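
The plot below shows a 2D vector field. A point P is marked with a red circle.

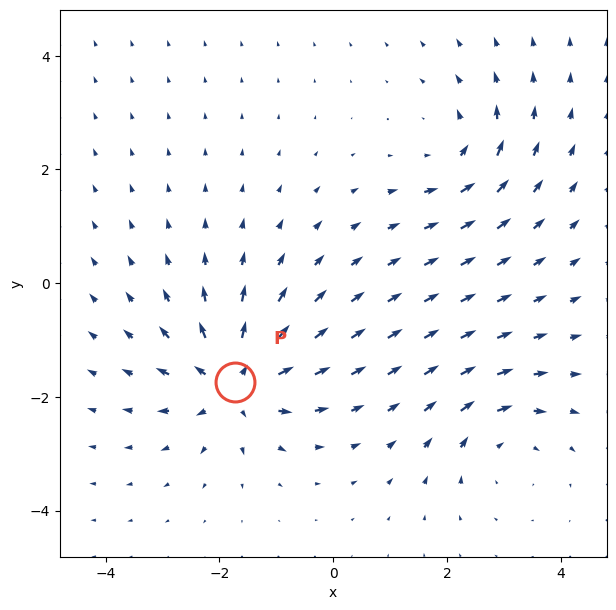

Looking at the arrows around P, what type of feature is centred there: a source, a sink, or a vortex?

source

At P (-1.7, -1.7) the arrows spread outward. Divergence about +6, curl ≈0 — positive divergence with near-zero curl is a source.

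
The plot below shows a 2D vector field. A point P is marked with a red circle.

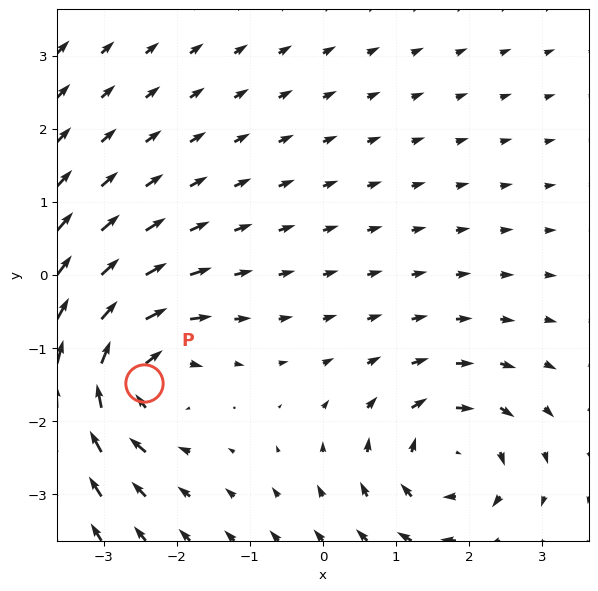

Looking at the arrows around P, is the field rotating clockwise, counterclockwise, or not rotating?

Near P at (-2.5, -1.5) the arrows circulate clockwise. The curl (z-component) there is about -7; negative curl means clockwise rotation.

clockwise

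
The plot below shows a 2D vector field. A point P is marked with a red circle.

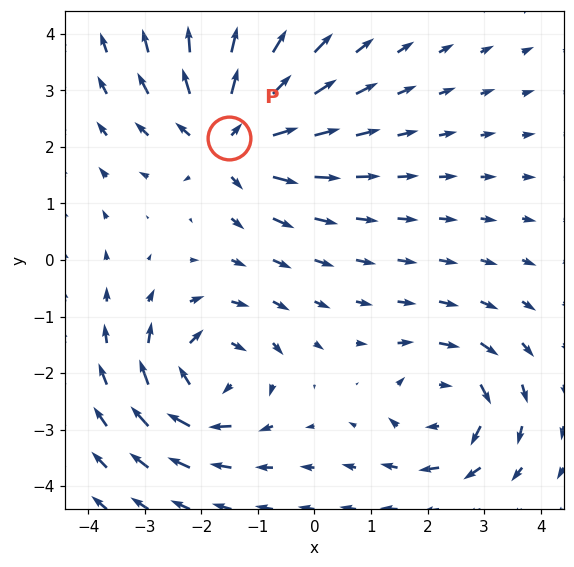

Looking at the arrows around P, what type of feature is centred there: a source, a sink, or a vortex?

At P (-1.5, 2.2) the arrows spread outward. Divergence about +6, curl ≈0 — positive divergence with near-zero curl is a source.

source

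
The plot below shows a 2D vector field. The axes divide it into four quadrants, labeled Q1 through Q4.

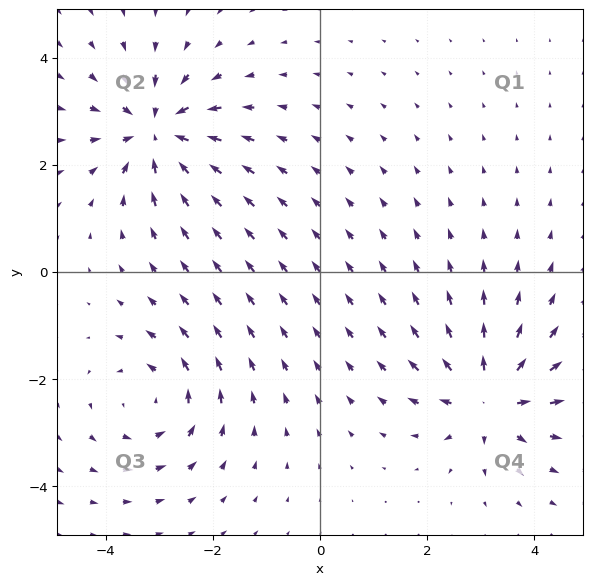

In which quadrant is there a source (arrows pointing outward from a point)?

The source sits at approximately (3.2, -2.4), which lies in quadrant Q4. The divergence there is about +5, positive as expected for a source.

Q4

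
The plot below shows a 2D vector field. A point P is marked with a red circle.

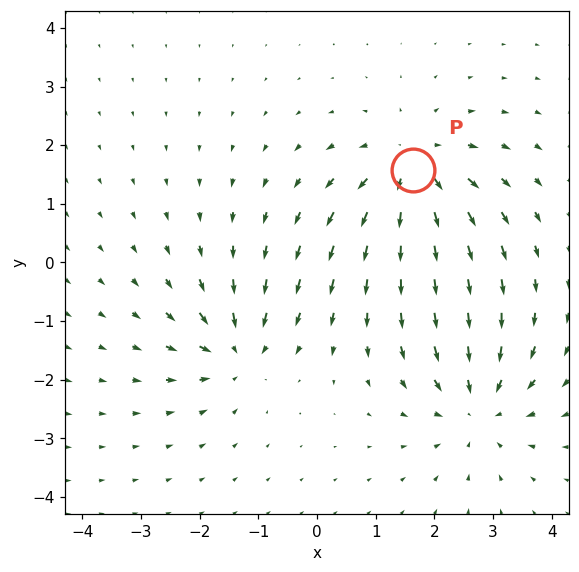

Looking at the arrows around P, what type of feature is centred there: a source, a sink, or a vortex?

source

At P (1.6, 1.6) the arrows spread outward. Divergence about +4, curl ≈0 — positive divergence with near-zero curl is a source.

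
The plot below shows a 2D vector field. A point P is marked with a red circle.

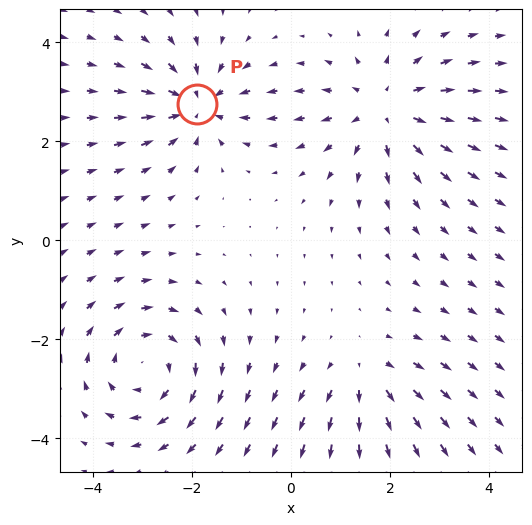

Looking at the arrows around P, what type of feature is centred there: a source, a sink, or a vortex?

sink

At P (-1.9, 2.7) the arrows converge inward. Divergence about -5, curl ≈0 — negative divergence with near-zero curl is a sink.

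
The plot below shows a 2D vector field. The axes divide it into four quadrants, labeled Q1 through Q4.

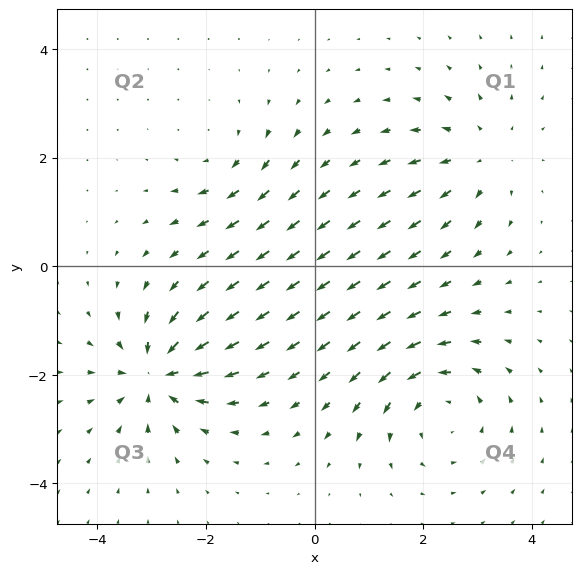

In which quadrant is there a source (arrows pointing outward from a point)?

Q1

The source sits at approximately (3.1, 2.0), which lies in quadrant Q1. The divergence there is about +3, positive as expected for a source.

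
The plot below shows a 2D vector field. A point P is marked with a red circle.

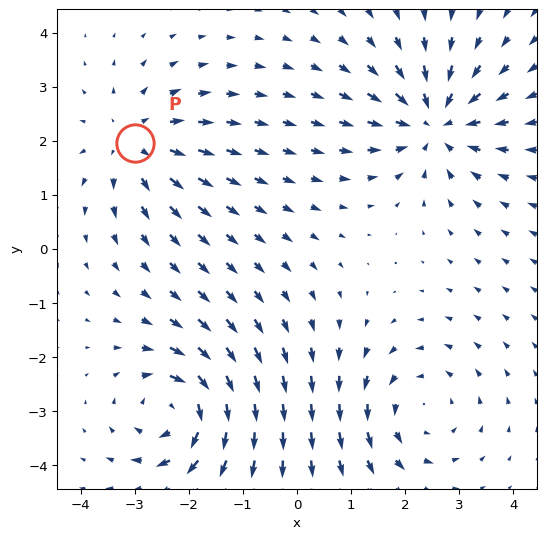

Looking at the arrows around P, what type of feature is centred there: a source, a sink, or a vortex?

source

At P (-3.0, 2.0) the arrows spread outward. Divergence about +4, curl ≈0 — positive divergence with near-zero curl is a source.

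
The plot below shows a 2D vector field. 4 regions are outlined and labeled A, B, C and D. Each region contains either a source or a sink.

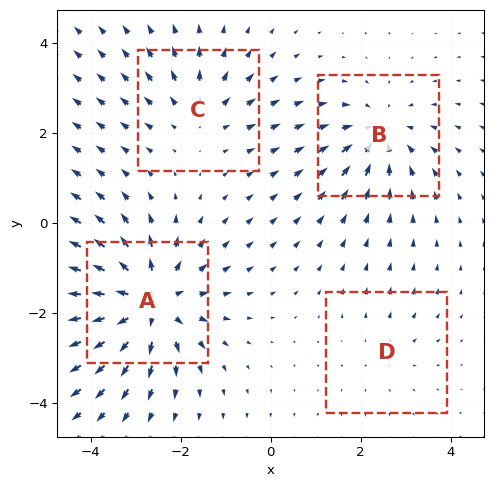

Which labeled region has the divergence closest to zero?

D

Divergence at each region's feature centre — A: about +7, B: about -4, C: about +3, D: about +2. Region D is closest to zero.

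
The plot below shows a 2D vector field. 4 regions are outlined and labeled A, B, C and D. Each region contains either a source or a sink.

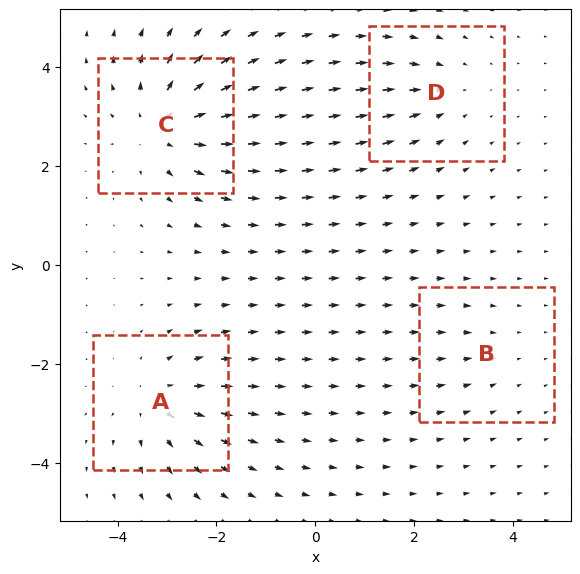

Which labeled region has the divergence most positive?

Divergence at each region's feature centre — A: about +4, B: about -2, C: about +5, D: about -3. Region C is most positive.

C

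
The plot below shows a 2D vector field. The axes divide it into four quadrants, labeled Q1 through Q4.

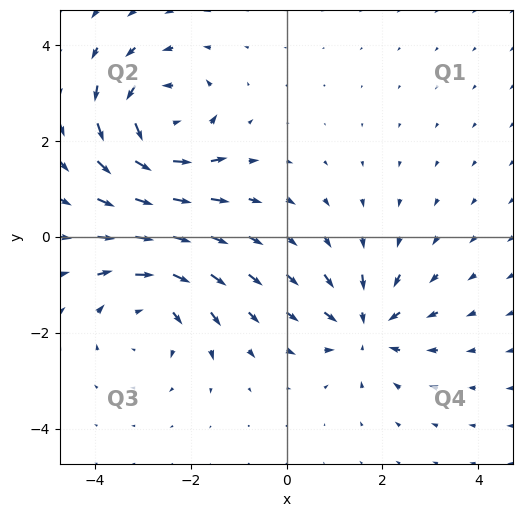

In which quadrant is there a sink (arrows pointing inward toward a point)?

The sink sits at approximately (1.6, -1.9), which lies in quadrant Q4. The divergence there is about -3, negative as expected for a sink.

Q4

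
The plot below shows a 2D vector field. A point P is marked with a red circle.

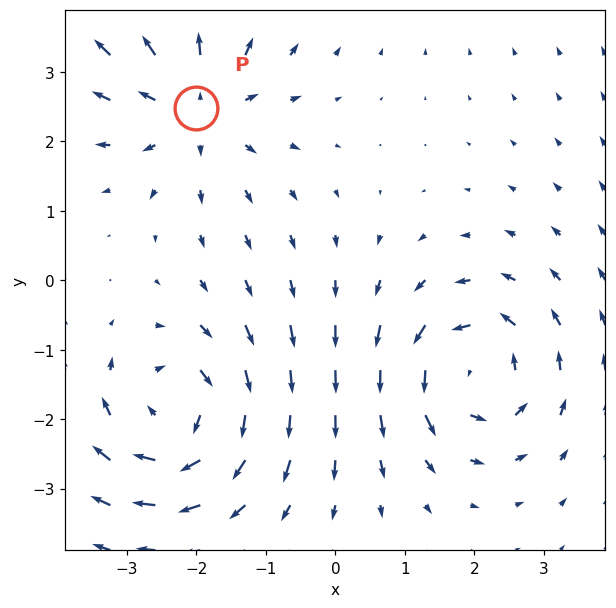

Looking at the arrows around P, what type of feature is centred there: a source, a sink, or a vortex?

At P (-2.0, 2.5) the arrows spread outward. Divergence about +4, curl ≈0 — positive divergence with near-zero curl is a source.

source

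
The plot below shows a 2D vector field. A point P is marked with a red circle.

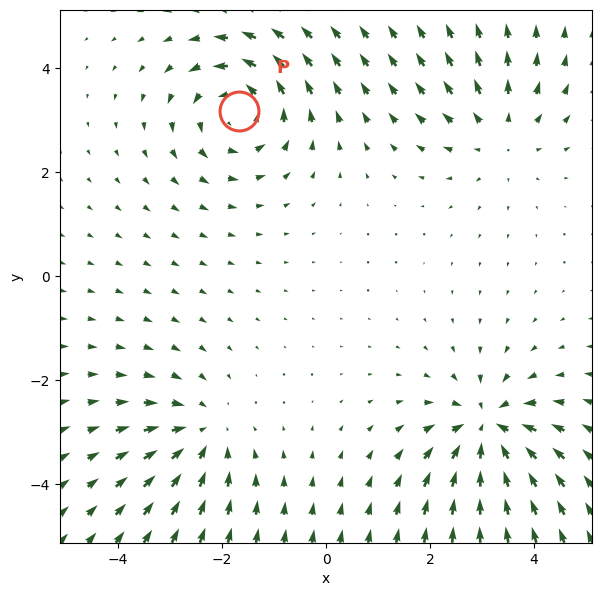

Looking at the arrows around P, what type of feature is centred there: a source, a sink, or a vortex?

At P (-1.7, 3.2) the arrows circulate counterclockwise. Divergence ≈0, curl about +5 — near-zero divergence with nonzero curl is a vortex.

vortex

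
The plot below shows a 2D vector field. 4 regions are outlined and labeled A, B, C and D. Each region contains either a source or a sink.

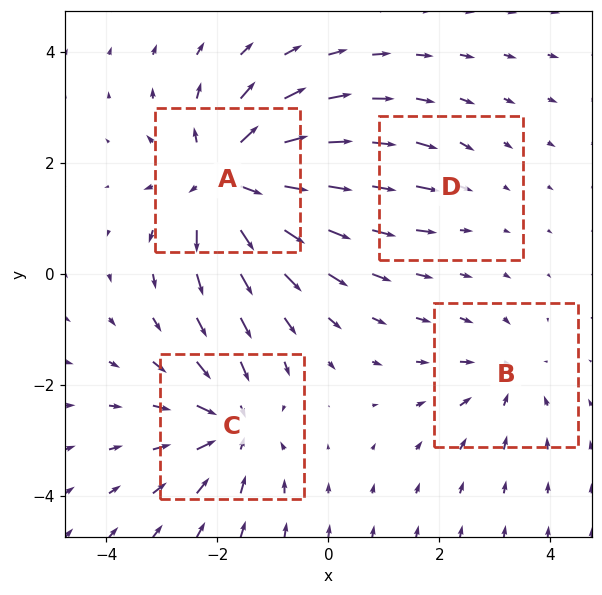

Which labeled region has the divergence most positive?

Divergence at each region's feature centre — A: about +7, B: about -3, C: about -5, D: about -2. Region A is most positive.

A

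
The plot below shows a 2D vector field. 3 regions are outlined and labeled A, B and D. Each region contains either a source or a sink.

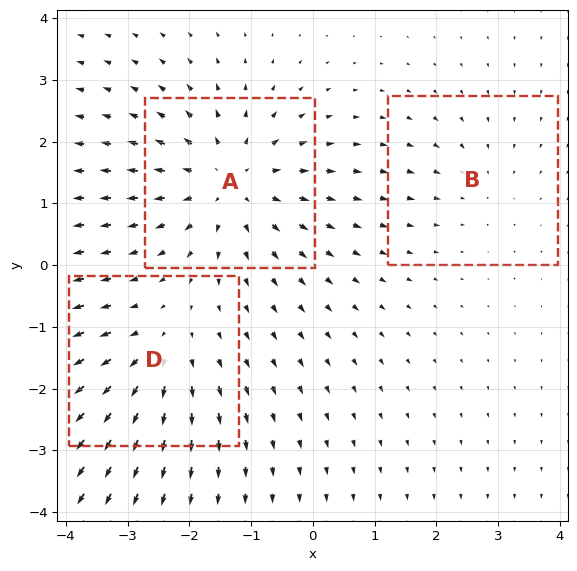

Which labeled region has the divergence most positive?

A

Divergence at each region's feature centre — A: about +4, B: about -2, D: about +3. Region A is most positive.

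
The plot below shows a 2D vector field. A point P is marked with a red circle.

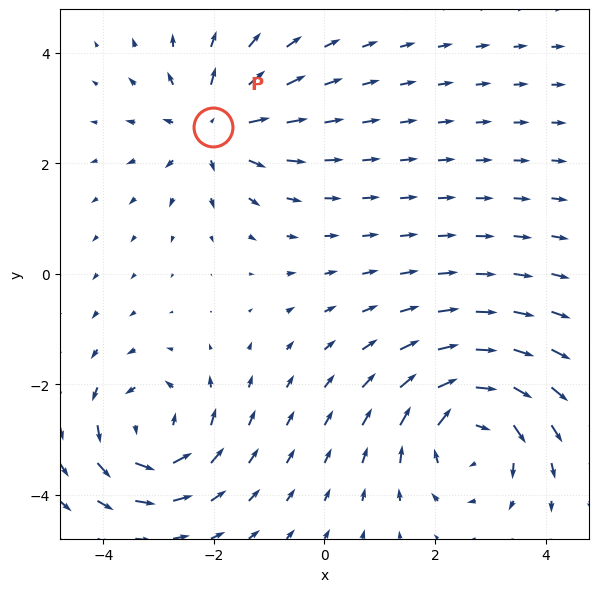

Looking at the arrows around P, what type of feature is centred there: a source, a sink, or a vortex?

source

At P (-2.0, 2.7) the arrows spread outward. Divergence about +4, curl ≈0 — positive divergence with near-zero curl is a source.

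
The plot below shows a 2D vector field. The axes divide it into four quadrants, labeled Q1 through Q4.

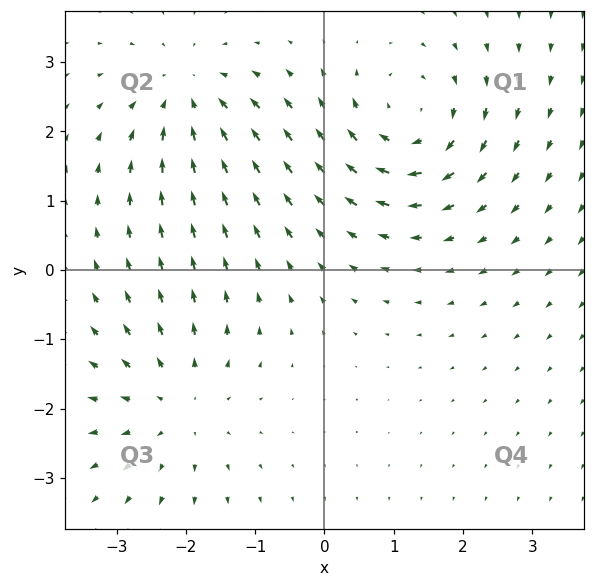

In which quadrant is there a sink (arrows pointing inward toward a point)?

The sink sits at approximately (-2.0, 2.5), which lies in quadrant Q2. The divergence there is about -4, negative as expected for a sink.

Q2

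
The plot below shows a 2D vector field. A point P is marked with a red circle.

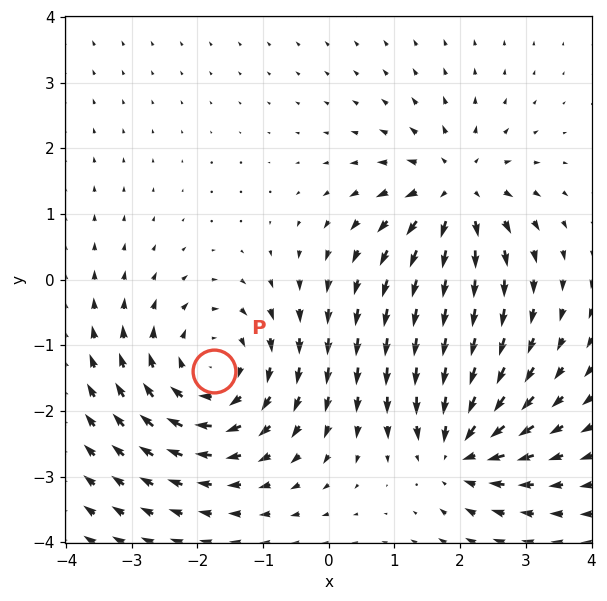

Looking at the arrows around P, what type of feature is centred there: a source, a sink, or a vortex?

At P (-1.7, -1.4) the arrows circulate clockwise. Divergence ≈0, curl about -4 — near-zero divergence with nonzero curl is a vortex.

vortex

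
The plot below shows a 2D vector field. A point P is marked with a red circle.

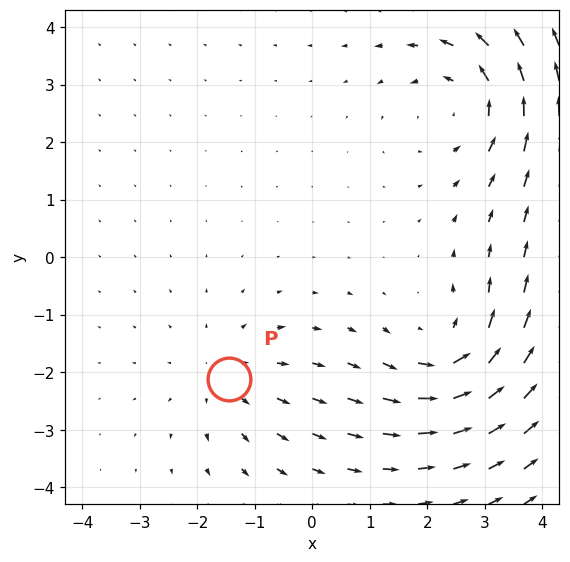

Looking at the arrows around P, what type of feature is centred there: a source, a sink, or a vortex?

source

At P (-1.5, -2.1) the arrows spread outward. Divergence about +2, curl ≈0 — positive divergence with near-zero curl is a source.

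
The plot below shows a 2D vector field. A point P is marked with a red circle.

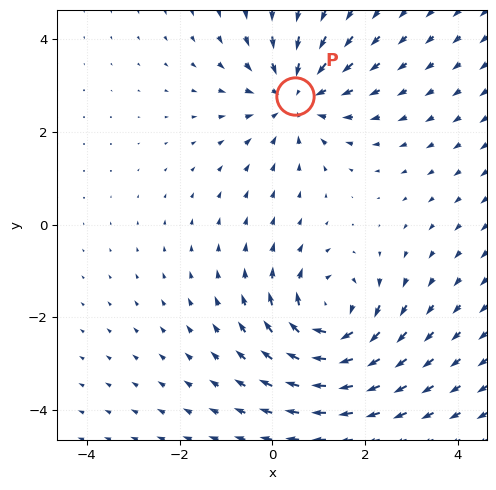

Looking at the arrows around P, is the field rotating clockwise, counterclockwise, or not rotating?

not rotating

Near P at (0.5, 2.8) the arrows show no circulation. The curl there is ≈0.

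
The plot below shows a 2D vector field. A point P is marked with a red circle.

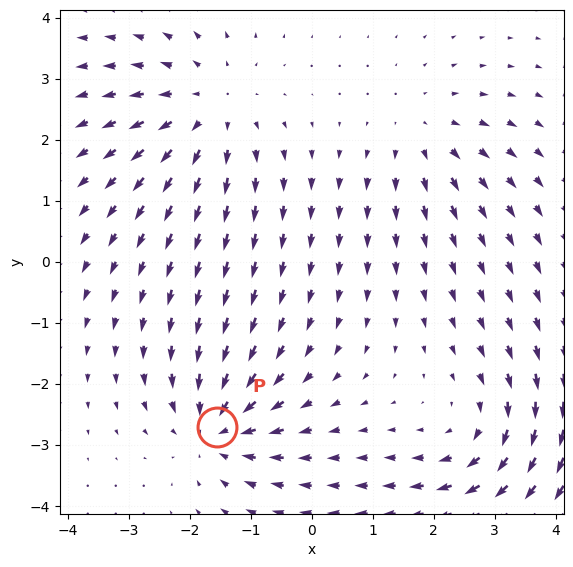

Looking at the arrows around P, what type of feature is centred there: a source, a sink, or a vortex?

At P (-1.6, -2.7) the arrows converge inward. Divergence about -5, curl ≈0 — negative divergence with near-zero curl is a sink.

sink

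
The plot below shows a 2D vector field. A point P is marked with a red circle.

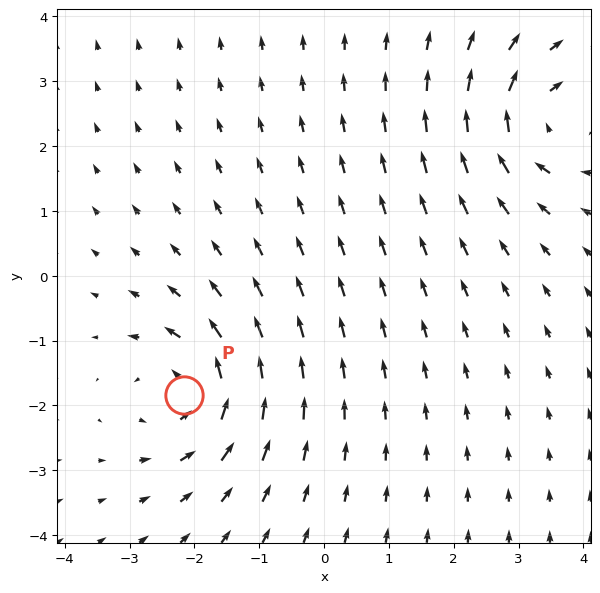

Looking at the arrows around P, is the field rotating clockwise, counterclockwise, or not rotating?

Near P at (-2.2, -1.8) the arrows circulate counterclockwise. The curl (z-component) there is about +4; positive curl means counterclockwise rotation.

counterclockwise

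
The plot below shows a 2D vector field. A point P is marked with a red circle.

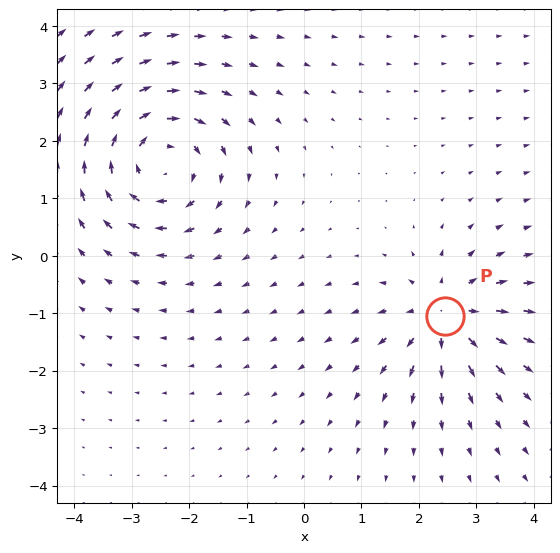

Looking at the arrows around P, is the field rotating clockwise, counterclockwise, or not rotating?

Near P at (2.5, -1.0) the arrows show no circulation. The curl there is ≈0.

not rotating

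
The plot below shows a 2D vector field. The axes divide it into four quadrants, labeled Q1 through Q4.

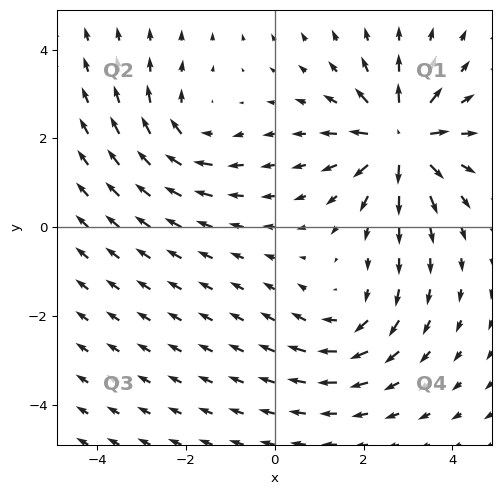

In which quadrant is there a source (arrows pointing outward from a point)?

The source sits at approximately (2.8, 2.0), which lies in quadrant Q1. The divergence there is about +6, positive as expected for a source.

Q1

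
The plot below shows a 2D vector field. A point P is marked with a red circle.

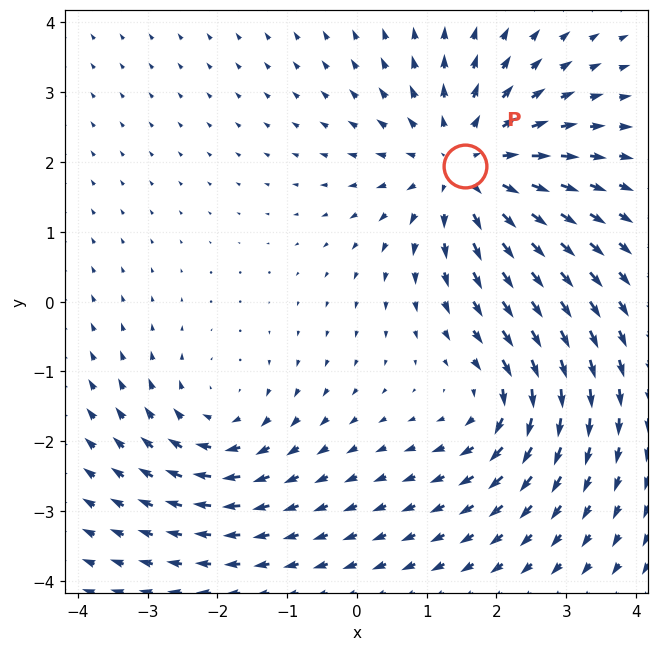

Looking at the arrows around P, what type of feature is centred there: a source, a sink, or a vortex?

source

At P (1.6, 1.9) the arrows spread outward. Divergence about +4, curl ≈0 — positive divergence with near-zero curl is a source.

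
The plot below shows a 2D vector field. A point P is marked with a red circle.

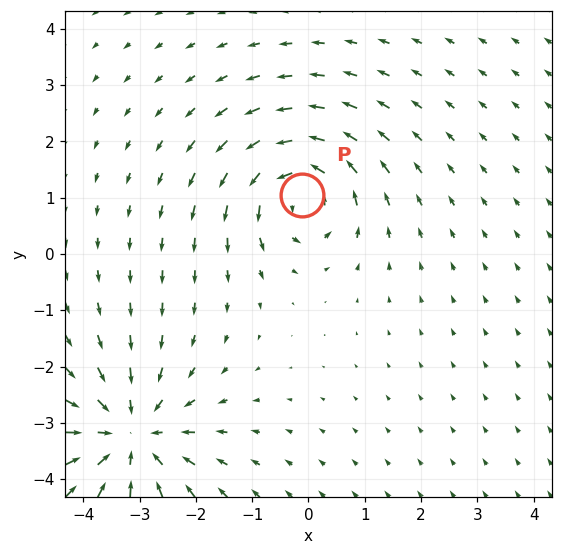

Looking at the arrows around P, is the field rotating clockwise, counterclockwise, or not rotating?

counterclockwise

Near P at (-0.1, 1.1) the arrows circulate counterclockwise. The curl (z-component) there is about +5; positive curl means counterclockwise rotation.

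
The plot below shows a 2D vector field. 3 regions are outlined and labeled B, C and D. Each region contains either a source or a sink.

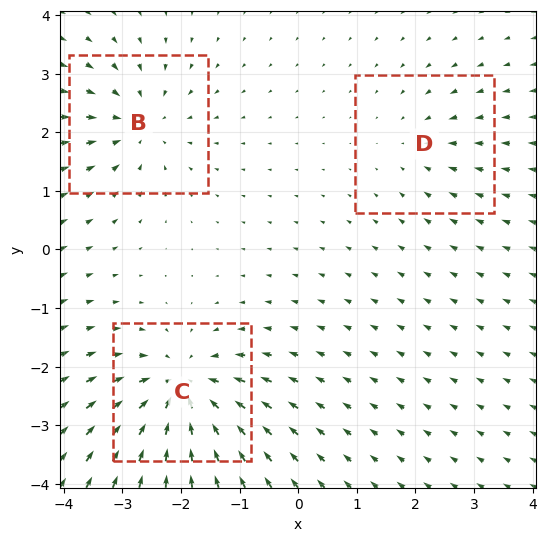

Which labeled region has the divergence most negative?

C

Divergence at each region's feature centre — B: about -4, C: about -5, D: about -2. Region C is most negative.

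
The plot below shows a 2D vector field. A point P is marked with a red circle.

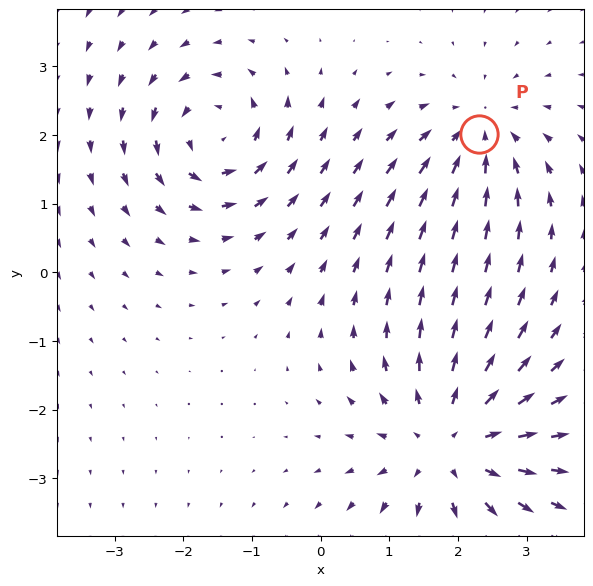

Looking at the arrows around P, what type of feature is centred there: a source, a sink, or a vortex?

At P (2.3, 2.0) the arrows converge inward. Divergence about -3, curl ≈0 — negative divergence with near-zero curl is a sink.

sink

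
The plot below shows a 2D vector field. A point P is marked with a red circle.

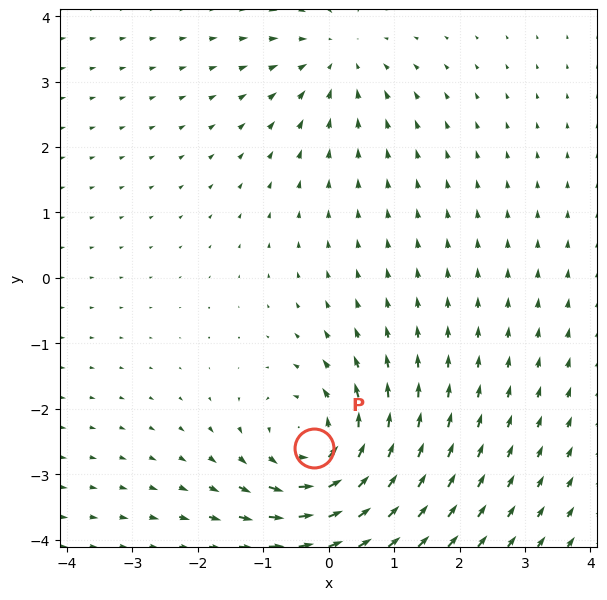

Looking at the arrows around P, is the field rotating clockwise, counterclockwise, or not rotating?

counterclockwise

Near P at (-0.2, -2.6) the arrows circulate counterclockwise. The curl (z-component) there is about +5; positive curl means counterclockwise rotation.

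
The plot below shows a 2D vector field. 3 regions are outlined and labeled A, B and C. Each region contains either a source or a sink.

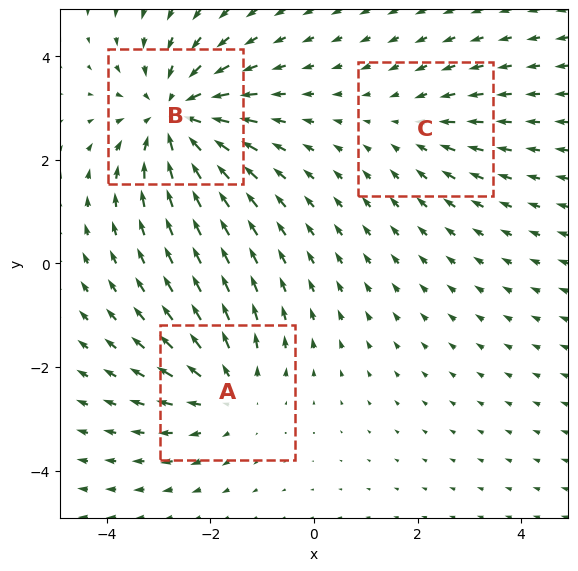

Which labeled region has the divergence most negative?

B

Divergence at each region's feature centre — A: about +3, B: about -4, C: about -2. Region B is most negative.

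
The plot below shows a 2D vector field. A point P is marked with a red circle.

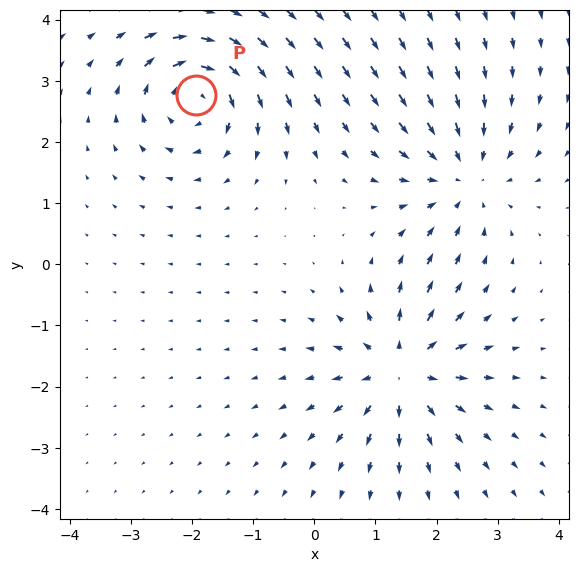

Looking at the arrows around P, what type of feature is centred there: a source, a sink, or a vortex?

vortex

At P (-1.9, 2.8) the arrows circulate clockwise. Divergence ≈0, curl about -7 — near-zero divergence with nonzero curl is a vortex.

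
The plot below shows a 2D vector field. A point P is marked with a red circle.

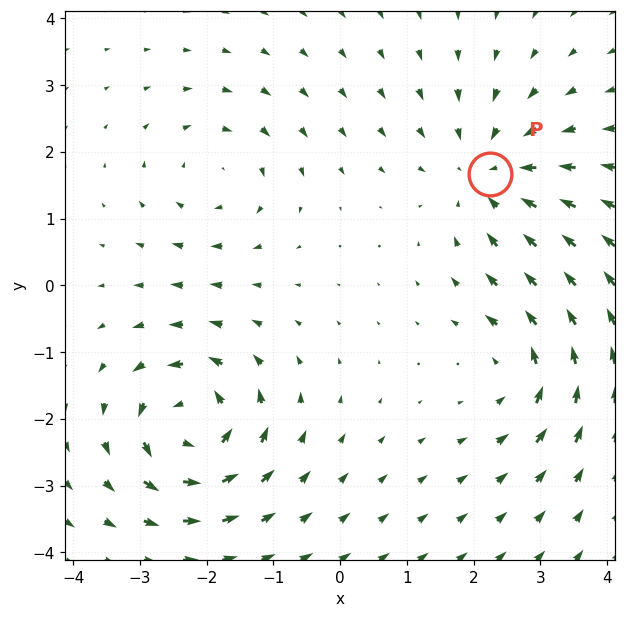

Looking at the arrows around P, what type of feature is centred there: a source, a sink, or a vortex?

sink

At P (2.2, 1.7) the arrows converge inward. Divergence about -4, curl ≈0 — negative divergence with near-zero curl is a sink.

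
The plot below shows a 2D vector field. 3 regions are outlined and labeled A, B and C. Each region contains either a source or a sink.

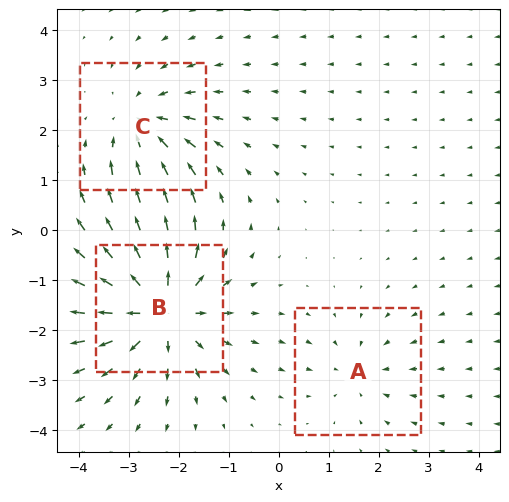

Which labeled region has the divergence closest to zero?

Divergence at each region's feature centre — A: about -2, B: about +6, C: about -3. Region A is closest to zero.

A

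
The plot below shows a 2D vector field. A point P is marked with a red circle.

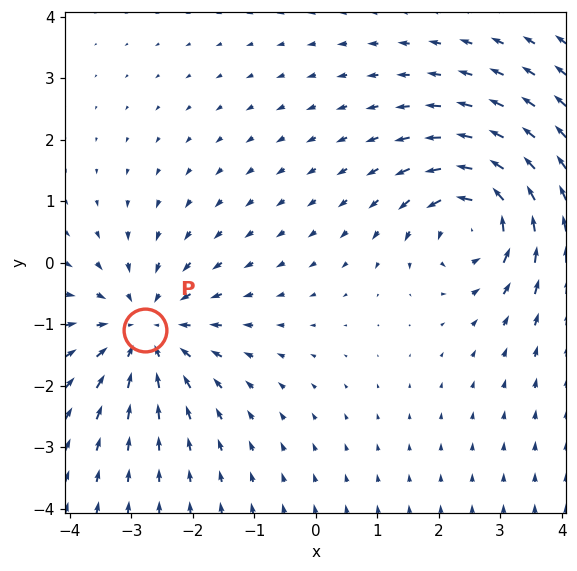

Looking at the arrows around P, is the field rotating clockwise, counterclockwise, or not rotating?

not rotating

Near P at (-2.8, -1.1) the arrows show no circulation. The curl there is ≈0.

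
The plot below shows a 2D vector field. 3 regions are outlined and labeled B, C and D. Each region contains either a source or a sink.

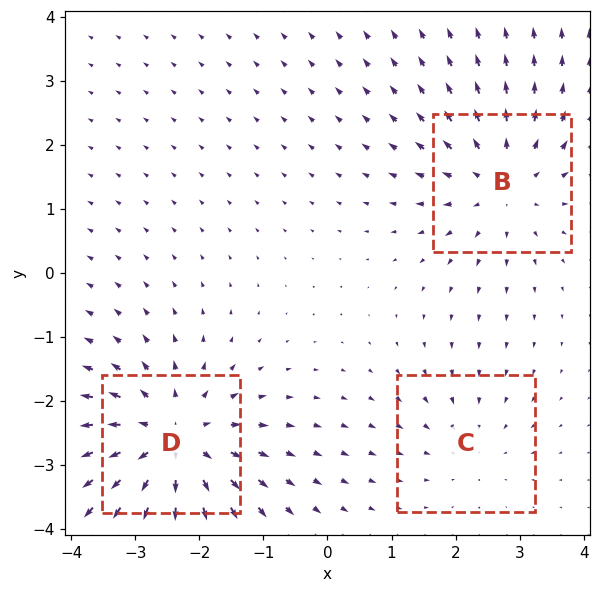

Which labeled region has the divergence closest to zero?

Divergence at each region's feature centre — B: about +3, C: about -2, D: about +5. Region C is closest to zero.

C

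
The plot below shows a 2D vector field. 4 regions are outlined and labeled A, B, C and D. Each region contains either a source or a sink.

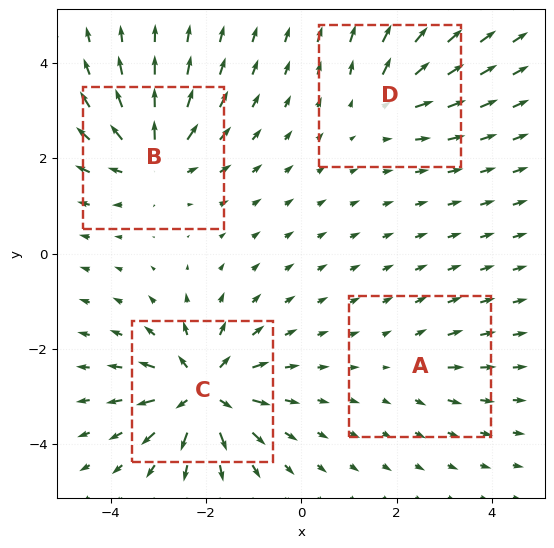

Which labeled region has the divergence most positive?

C

Divergence at each region's feature centre — A: about +2, B: about +6, C: about +8, D: about +4. Region C is most positive.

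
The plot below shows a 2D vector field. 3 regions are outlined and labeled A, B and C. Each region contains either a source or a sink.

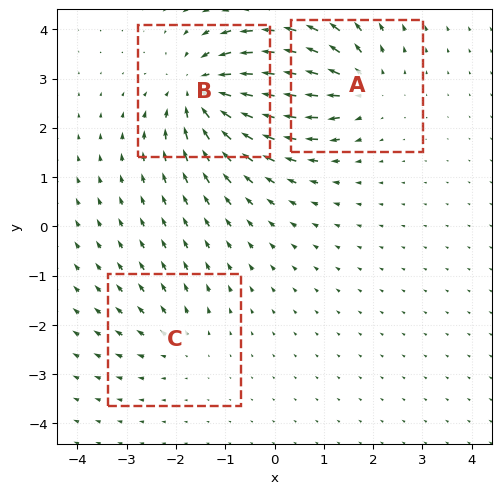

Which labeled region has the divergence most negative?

Divergence at each region's feature centre — A: about +4, B: about -5, C: about +2. Region B is most negative.

B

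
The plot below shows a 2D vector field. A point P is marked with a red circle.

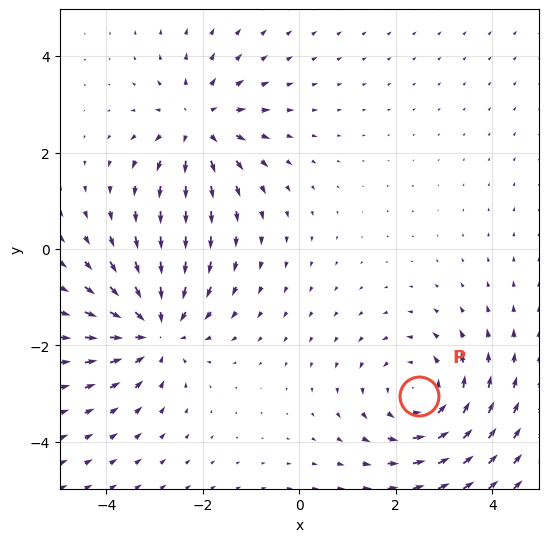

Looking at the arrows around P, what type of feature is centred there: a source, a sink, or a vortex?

At P (2.5, -3.0) the arrows circulate counterclockwise. Divergence ≈0, curl about +4 — near-zero divergence with nonzero curl is a vortex.

vortex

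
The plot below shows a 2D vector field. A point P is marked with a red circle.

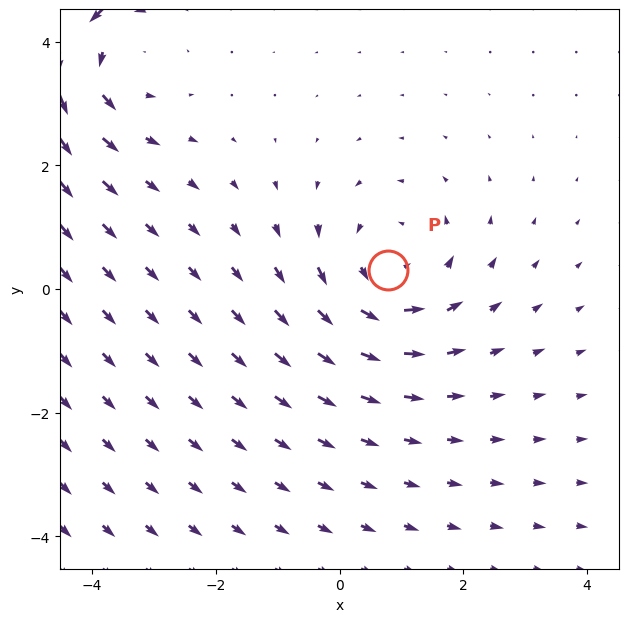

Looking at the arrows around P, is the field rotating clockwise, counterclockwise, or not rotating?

Near P at (0.8, 0.3) the arrows circulate counterclockwise. The curl (z-component) there is about +3; positive curl means counterclockwise rotation.

counterclockwise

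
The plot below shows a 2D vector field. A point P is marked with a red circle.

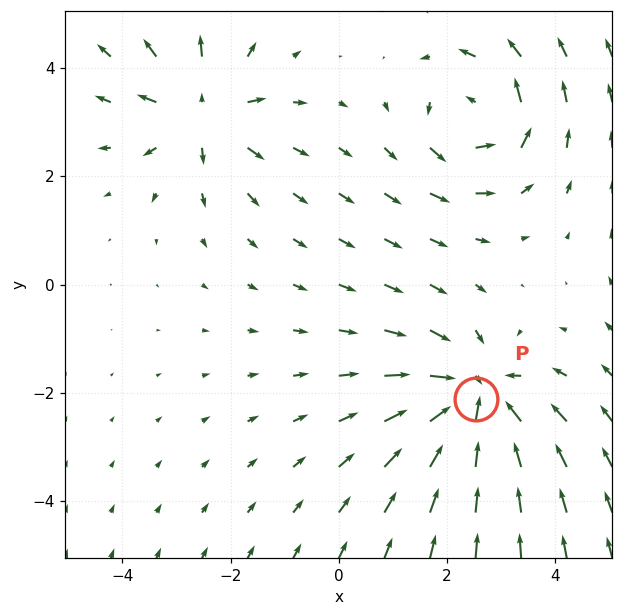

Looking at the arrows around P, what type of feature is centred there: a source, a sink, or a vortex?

sink

At P (2.5, -2.1) the arrows converge inward. Divergence about -5, curl ≈0 — negative divergence with near-zero curl is a sink.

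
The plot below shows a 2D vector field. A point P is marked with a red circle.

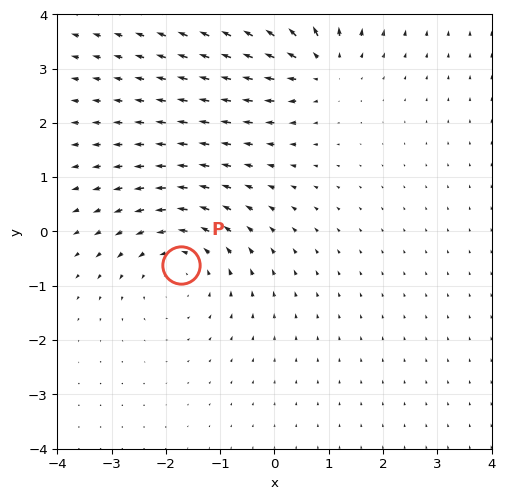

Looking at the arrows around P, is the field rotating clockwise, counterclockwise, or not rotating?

counterclockwise

Near P at (-1.7, -0.6) the arrows circulate counterclockwise. The curl (z-component) there is about +3; positive curl means counterclockwise rotation.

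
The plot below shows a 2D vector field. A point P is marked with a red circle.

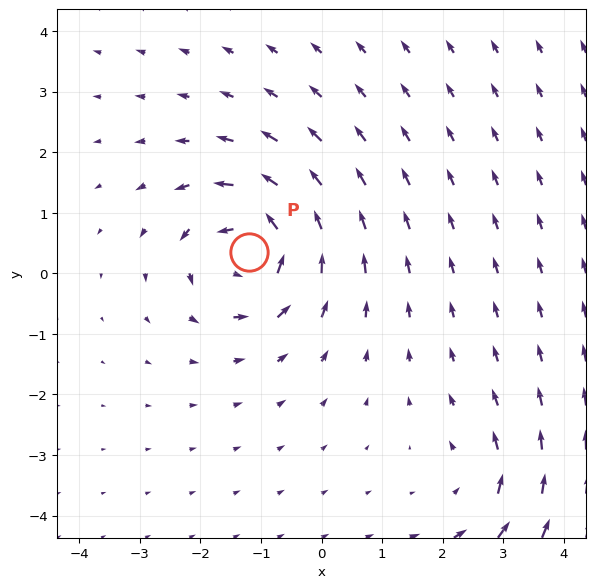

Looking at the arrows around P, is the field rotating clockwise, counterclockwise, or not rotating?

counterclockwise

Near P at (-1.2, 0.3) the arrows circulate counterclockwise. The curl (z-component) there is about +6; positive curl means counterclockwise rotation.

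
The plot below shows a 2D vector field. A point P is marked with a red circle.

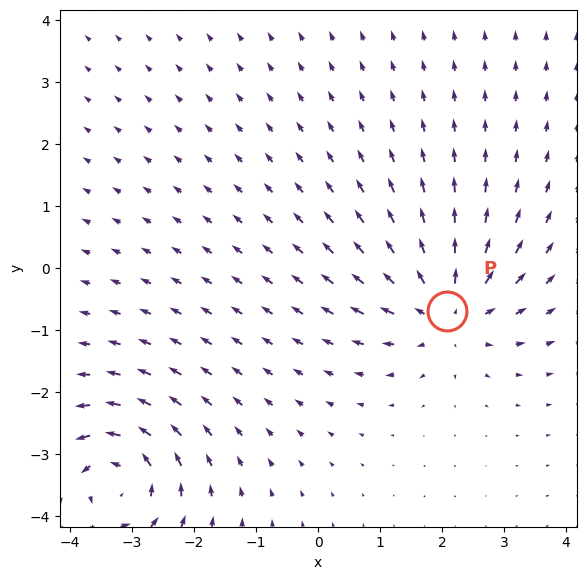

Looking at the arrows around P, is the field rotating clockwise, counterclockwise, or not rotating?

not rotating

Near P at (2.1, -0.7) the arrows show no circulation. The curl there is ≈0.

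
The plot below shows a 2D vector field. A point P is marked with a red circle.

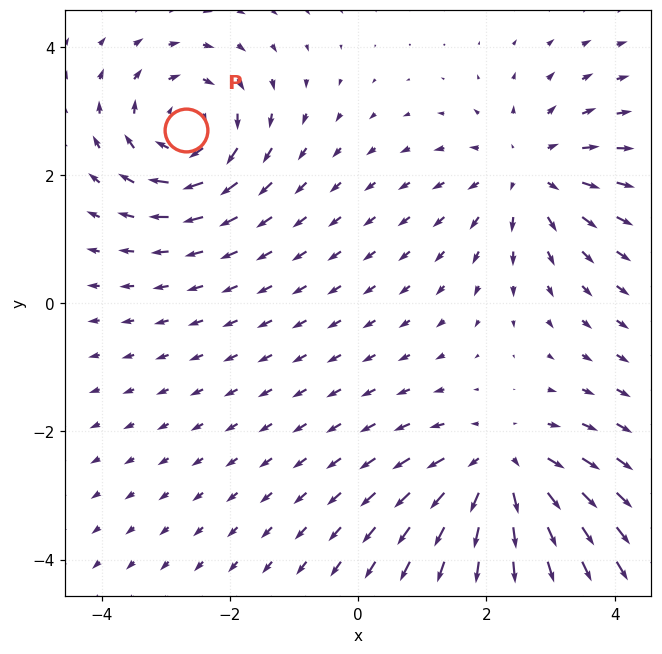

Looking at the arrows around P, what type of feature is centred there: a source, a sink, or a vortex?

vortex

At P (-2.7, 2.7) the arrows circulate clockwise. Divergence ≈0, curl about -6 — near-zero divergence with nonzero curl is a vortex.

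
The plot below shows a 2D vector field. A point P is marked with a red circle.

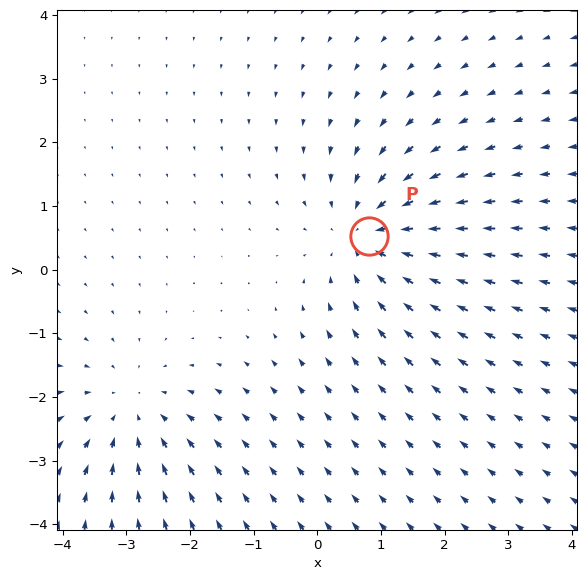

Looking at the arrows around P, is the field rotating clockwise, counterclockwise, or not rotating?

Near P at (0.8, 0.5) the arrows show no circulation. The curl there is ≈0.

not rotating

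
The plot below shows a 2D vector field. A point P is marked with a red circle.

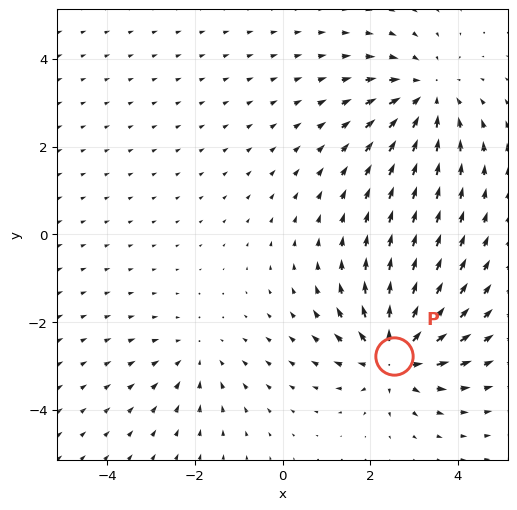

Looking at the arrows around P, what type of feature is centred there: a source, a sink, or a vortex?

At P (2.5, -2.8) the arrows spread outward. Divergence about +6, curl ≈0 — positive divergence with near-zero curl is a source.

source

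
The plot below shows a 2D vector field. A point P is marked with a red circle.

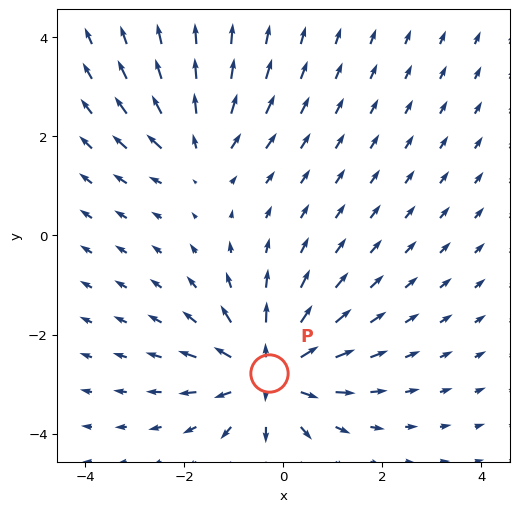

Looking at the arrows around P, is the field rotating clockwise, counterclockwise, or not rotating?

not rotating

Near P at (-0.3, -2.8) the arrows show no circulation. The curl there is ≈0.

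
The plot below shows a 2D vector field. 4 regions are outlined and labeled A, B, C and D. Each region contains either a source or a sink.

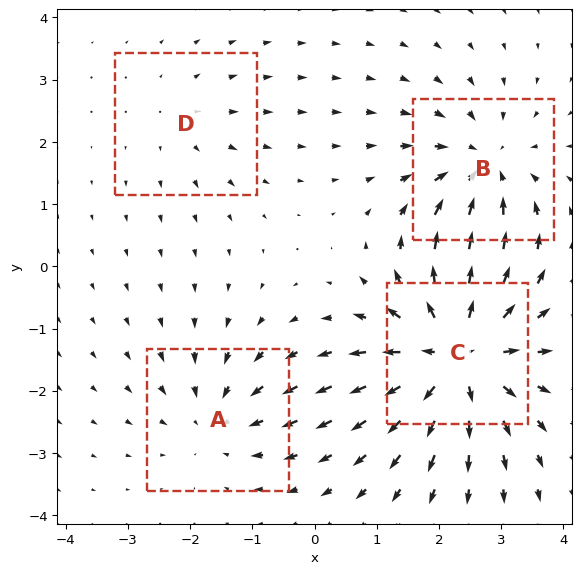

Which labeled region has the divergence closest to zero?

D

Divergence at each region's feature centre — A: about -3, B: about -5, C: about +7, D: about +2. Region D is closest to zero.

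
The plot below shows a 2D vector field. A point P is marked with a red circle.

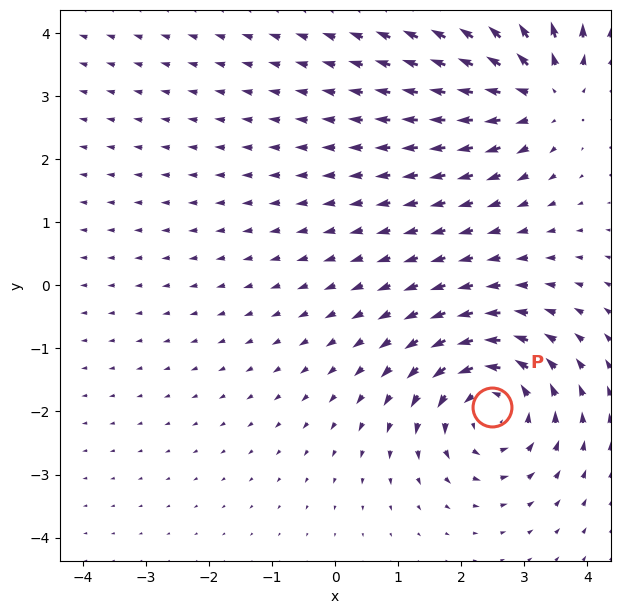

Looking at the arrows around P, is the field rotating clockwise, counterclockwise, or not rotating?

Near P at (2.5, -1.9) the arrows circulate counterclockwise. The curl (z-component) there is about +4; positive curl means counterclockwise rotation.

counterclockwise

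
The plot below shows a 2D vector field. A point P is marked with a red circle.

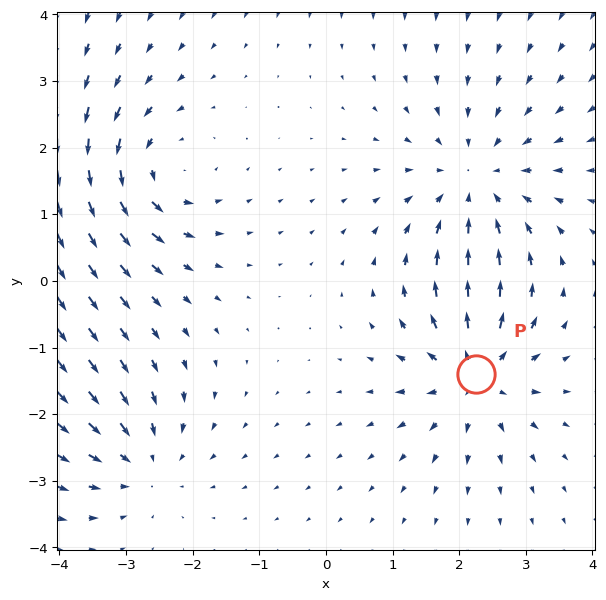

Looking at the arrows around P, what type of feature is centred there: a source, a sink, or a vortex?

At P (2.2, -1.4) the arrows spread outward. Divergence about +5, curl ≈0 — positive divergence with near-zero curl is a source.

source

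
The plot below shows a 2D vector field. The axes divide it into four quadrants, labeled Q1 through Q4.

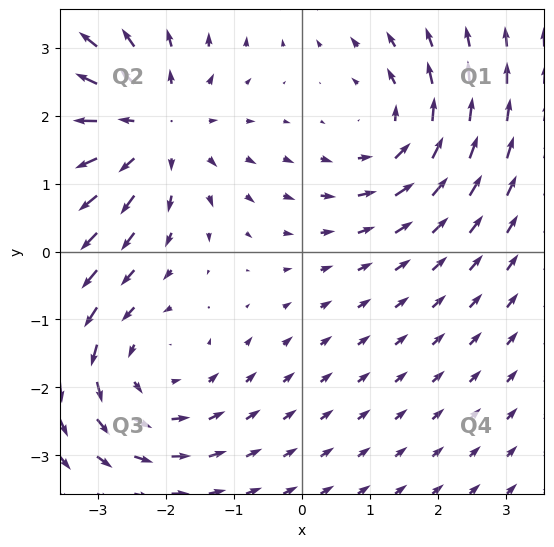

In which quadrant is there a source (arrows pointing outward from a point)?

Q2

The source sits at approximately (-2.2, 1.8), which lies in quadrant Q2. The divergence there is about +4, positive as expected for a source.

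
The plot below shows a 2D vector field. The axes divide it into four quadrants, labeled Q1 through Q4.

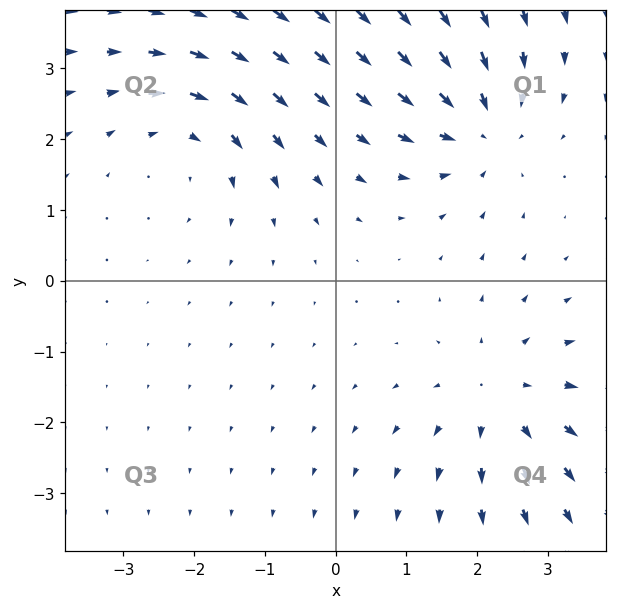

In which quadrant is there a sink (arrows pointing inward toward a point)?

The sink sits at approximately (2.0, 2.2), which lies in quadrant Q1. The divergence there is about -3, negative as expected for a sink.

Q1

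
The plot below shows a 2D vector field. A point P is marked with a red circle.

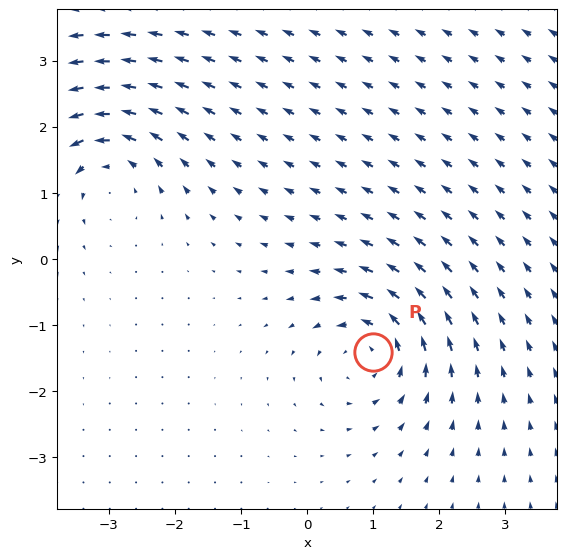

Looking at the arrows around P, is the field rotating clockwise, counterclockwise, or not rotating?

Near P at (1.0, -1.4) the arrows circulate counterclockwise. The curl (z-component) there is about +4; positive curl means counterclockwise rotation.

counterclockwise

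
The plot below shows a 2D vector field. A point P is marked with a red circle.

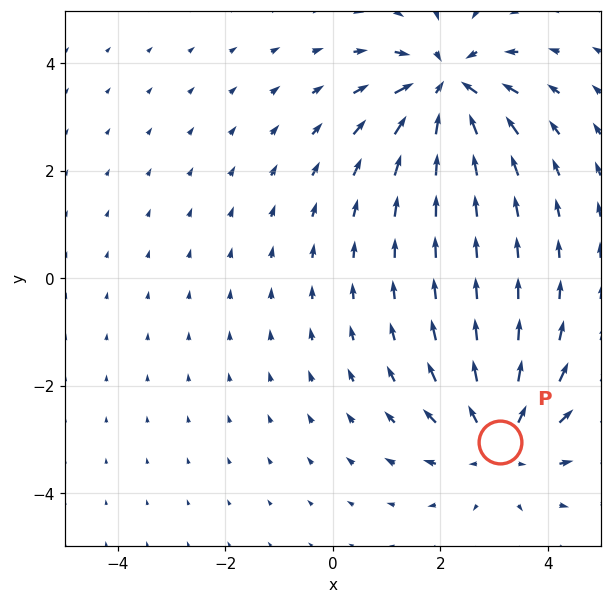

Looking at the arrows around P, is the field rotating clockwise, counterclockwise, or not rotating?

not rotating

Near P at (3.1, -3.0) the arrows show no circulation. The curl there is ≈0.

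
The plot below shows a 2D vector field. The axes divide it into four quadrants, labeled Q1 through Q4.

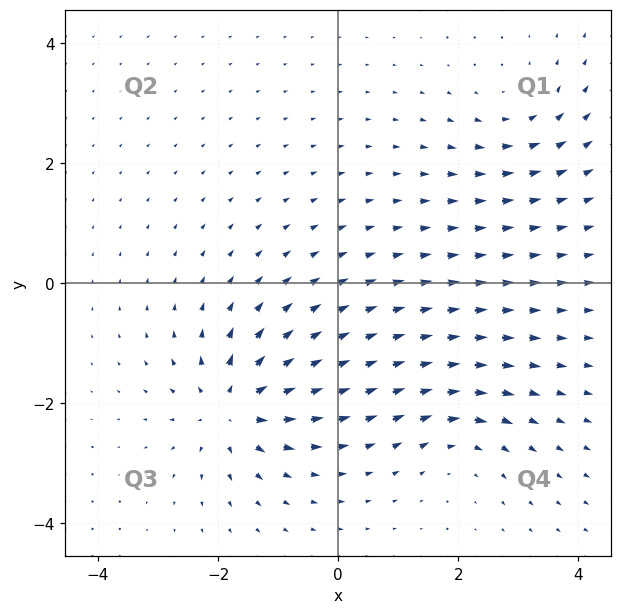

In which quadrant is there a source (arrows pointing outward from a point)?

Q3

The source sits at approximately (-1.8, -2.1), which lies in quadrant Q3. The divergence there is about +6, positive as expected for a source.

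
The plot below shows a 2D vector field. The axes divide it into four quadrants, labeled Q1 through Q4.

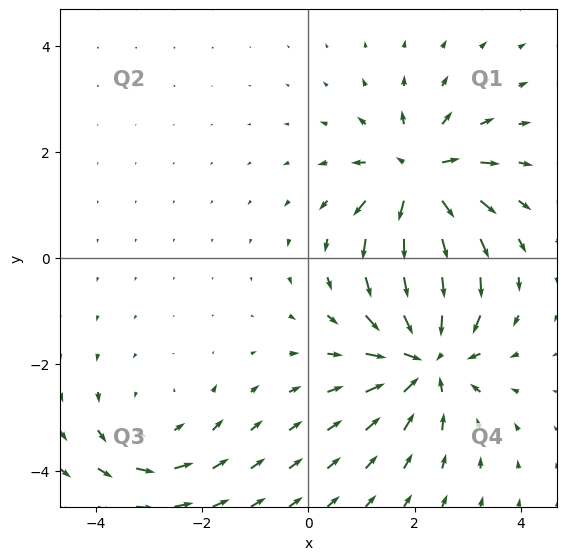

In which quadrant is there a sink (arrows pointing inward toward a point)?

The sink sits at approximately (2.2, -1.9), which lies in quadrant Q4. The divergence there is about -5, negative as expected for a sink.

Q4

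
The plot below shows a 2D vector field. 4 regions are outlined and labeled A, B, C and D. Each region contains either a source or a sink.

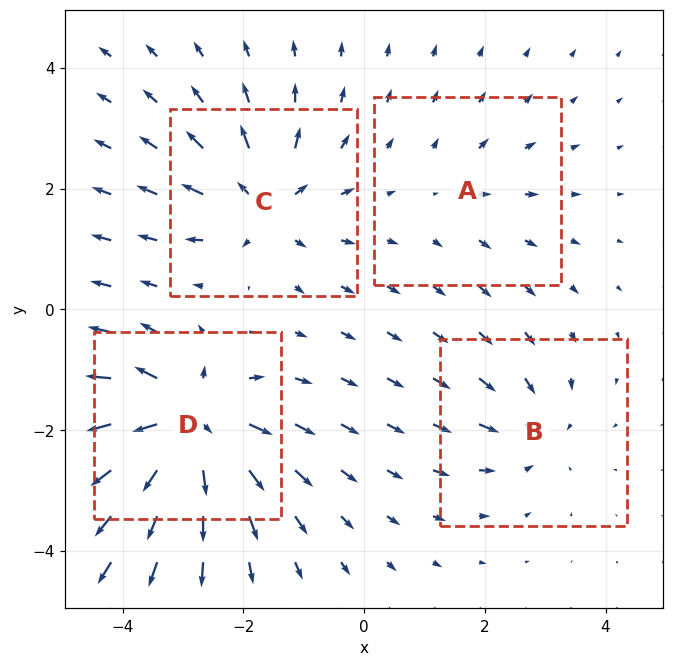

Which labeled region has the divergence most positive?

D

Divergence at each region's feature centre — A: about +2, B: about -4, C: about +6, D: about +9. Region D is most positive.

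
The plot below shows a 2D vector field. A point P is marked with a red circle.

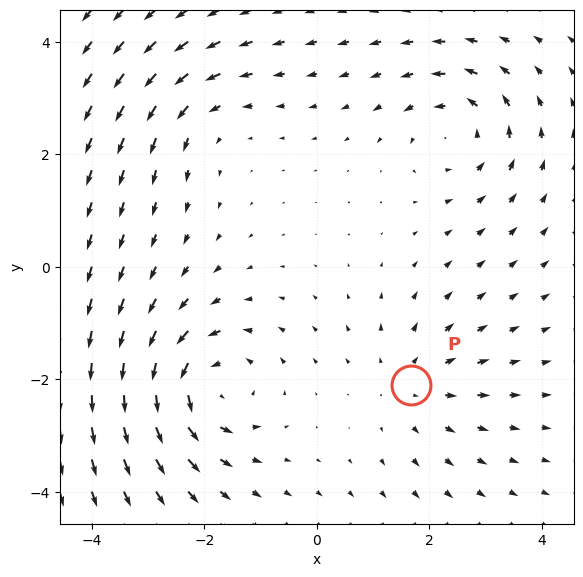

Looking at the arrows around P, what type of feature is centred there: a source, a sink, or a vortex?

At P (1.7, -2.1) the arrows spread outward. Divergence about +3, curl ≈0 — positive divergence with near-zero curl is a source.

source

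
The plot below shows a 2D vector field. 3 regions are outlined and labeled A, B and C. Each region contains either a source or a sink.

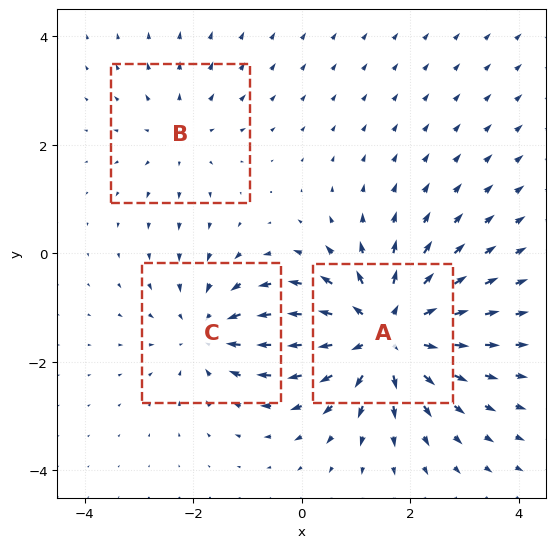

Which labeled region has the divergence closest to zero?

B

Divergence at each region's feature centre — A: about +4, B: about +2, C: about -3. Region B is closest to zero.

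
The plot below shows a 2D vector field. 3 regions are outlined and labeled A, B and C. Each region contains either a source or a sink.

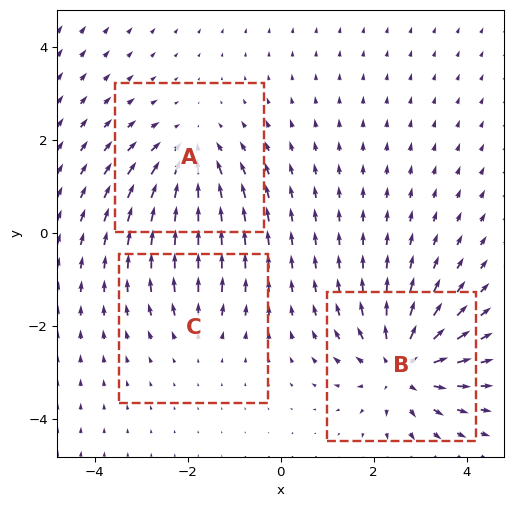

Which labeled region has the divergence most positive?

Divergence at each region's feature centre — A: about -4, B: about +5, C: about +2. Region B is most positive.

B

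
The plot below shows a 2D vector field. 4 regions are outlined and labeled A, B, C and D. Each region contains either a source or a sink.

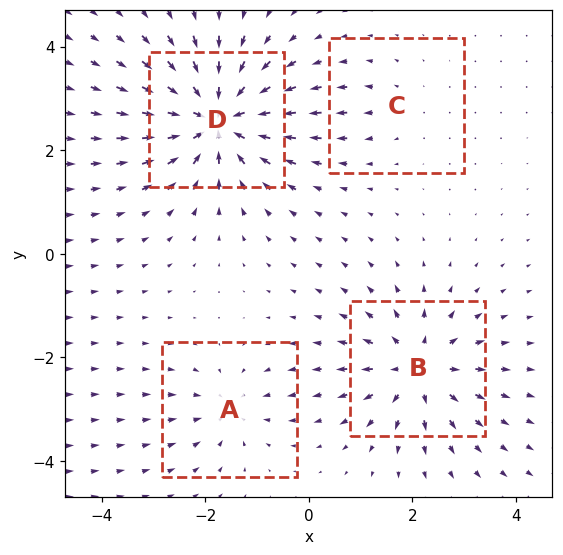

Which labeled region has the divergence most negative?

Divergence at each region's feature centre — A: about -4, B: about +6, C: about +2, D: about -8. Region D is most negative.

D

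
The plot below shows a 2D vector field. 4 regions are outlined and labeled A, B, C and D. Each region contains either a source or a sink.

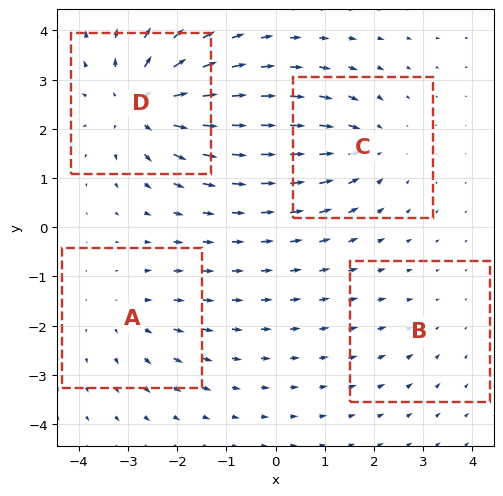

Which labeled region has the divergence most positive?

D

Divergence at each region's feature centre — A: about +3, B: about -2, C: about -5, D: about +7. Region D is most positive.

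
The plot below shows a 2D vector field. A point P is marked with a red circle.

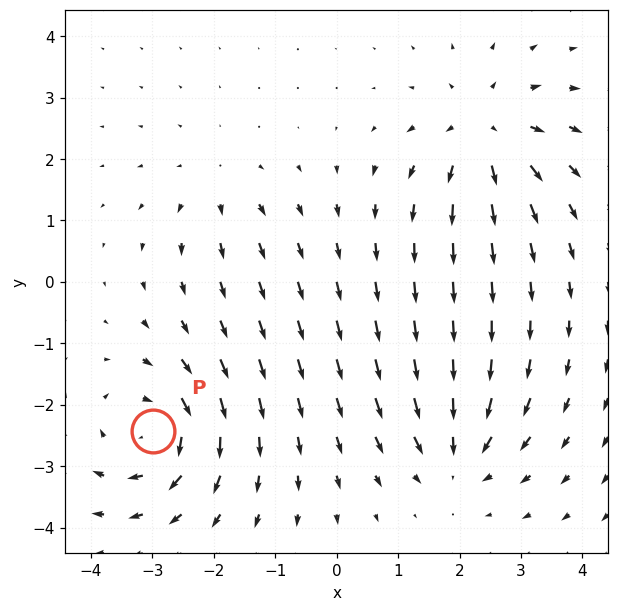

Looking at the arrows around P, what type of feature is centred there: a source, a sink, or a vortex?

vortex

At P (-3.0, -2.4) the arrows circulate clockwise. Divergence ≈0, curl about -6 — near-zero divergence with nonzero curl is a vortex.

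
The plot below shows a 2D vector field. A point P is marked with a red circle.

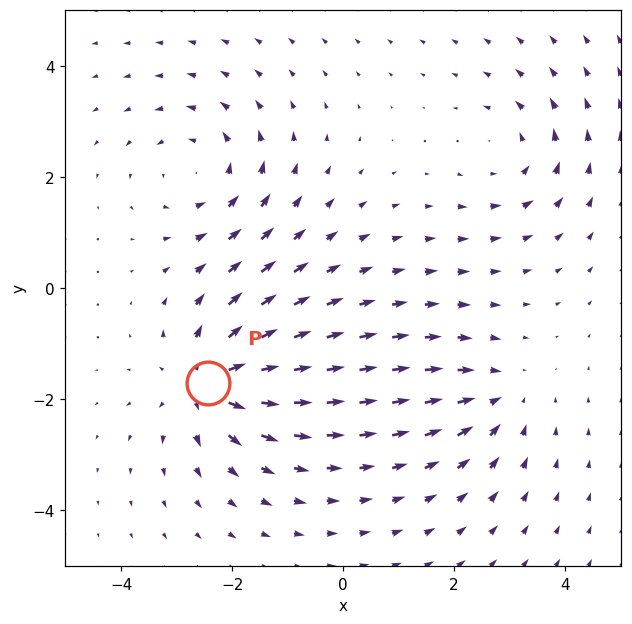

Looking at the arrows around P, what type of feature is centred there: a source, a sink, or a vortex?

At P (-2.4, -1.7) the arrows spread outward. Divergence about +6, curl ≈0 — positive divergence with near-zero curl is a source.

source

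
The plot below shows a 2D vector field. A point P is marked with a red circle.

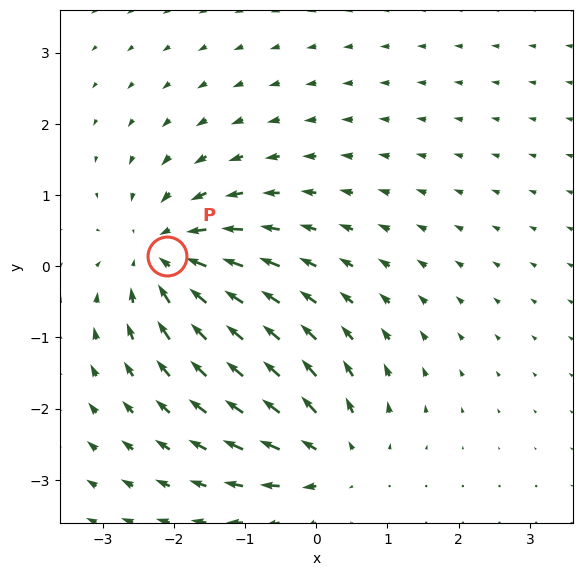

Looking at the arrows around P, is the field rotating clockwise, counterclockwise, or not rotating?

not rotating

Near P at (-2.1, 0.1) the arrows show no circulation. The curl there is ≈0.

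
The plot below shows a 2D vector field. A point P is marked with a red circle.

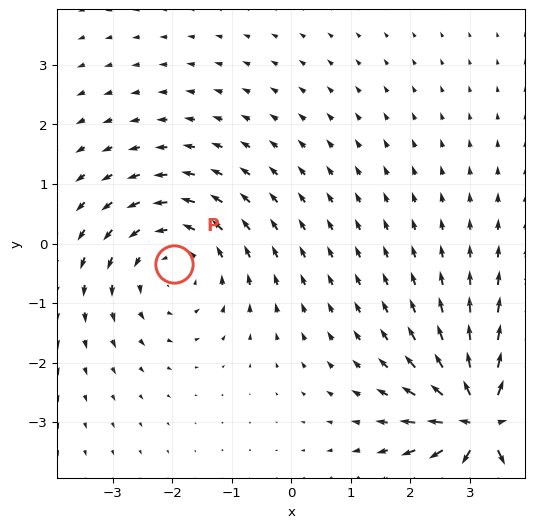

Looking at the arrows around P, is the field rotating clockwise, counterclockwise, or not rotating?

counterclockwise

Near P at (-2.0, -0.3) the arrows circulate counterclockwise. The curl (z-component) there is about +3; positive curl means counterclockwise rotation.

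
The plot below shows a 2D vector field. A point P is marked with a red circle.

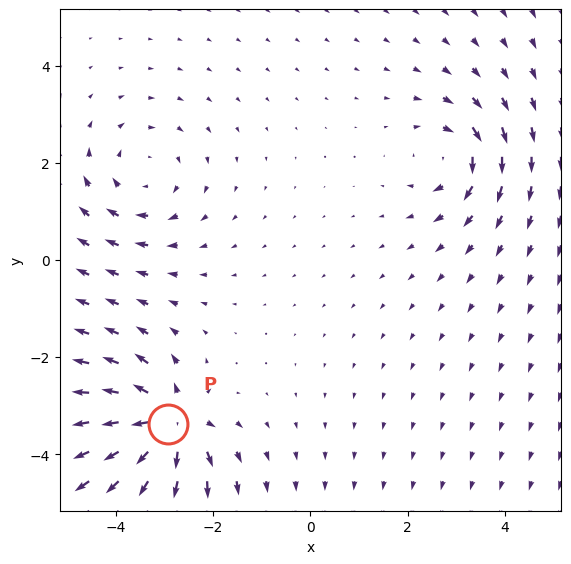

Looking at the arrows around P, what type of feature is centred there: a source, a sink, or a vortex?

At P (-2.9, -3.4) the arrows spread outward. Divergence about +7, curl ≈0 — positive divergence with near-zero curl is a source.

source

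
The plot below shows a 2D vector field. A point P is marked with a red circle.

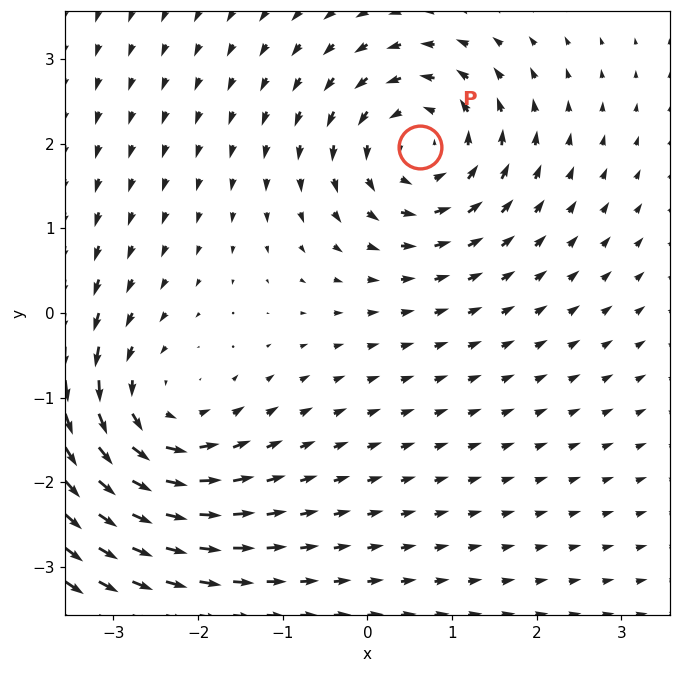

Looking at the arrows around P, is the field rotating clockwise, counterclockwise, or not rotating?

counterclockwise

Near P at (0.6, 2.0) the arrows circulate counterclockwise. The curl (z-component) there is about +4; positive curl means counterclockwise rotation.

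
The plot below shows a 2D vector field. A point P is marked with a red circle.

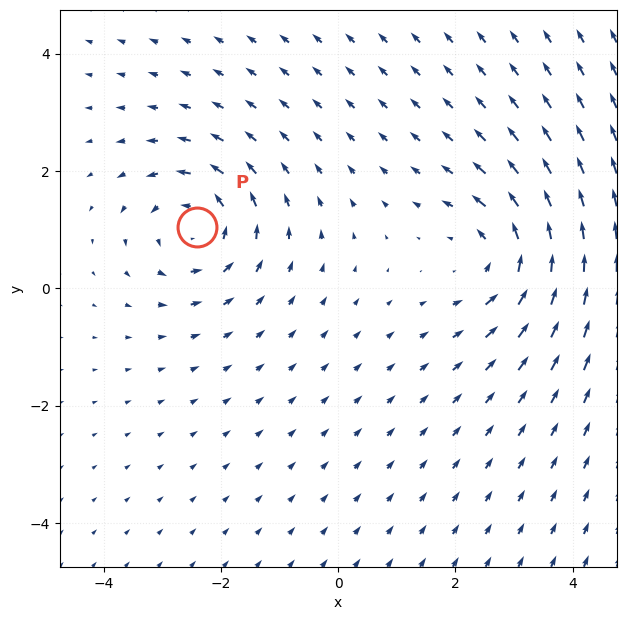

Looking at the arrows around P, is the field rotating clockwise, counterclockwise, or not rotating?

Near P at (-2.4, 1.0) the arrows circulate counterclockwise. The curl (z-component) there is about +4; positive curl means counterclockwise rotation.

counterclockwise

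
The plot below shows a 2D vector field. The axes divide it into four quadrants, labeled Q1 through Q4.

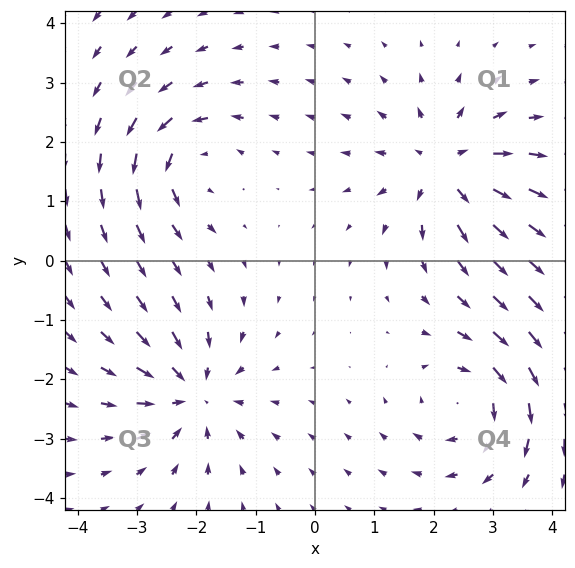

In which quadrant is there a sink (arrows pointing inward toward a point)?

Q3

The sink sits at approximately (-2.1, -2.2), which lies in quadrant Q3. The divergence there is about -5, negative as expected for a sink.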